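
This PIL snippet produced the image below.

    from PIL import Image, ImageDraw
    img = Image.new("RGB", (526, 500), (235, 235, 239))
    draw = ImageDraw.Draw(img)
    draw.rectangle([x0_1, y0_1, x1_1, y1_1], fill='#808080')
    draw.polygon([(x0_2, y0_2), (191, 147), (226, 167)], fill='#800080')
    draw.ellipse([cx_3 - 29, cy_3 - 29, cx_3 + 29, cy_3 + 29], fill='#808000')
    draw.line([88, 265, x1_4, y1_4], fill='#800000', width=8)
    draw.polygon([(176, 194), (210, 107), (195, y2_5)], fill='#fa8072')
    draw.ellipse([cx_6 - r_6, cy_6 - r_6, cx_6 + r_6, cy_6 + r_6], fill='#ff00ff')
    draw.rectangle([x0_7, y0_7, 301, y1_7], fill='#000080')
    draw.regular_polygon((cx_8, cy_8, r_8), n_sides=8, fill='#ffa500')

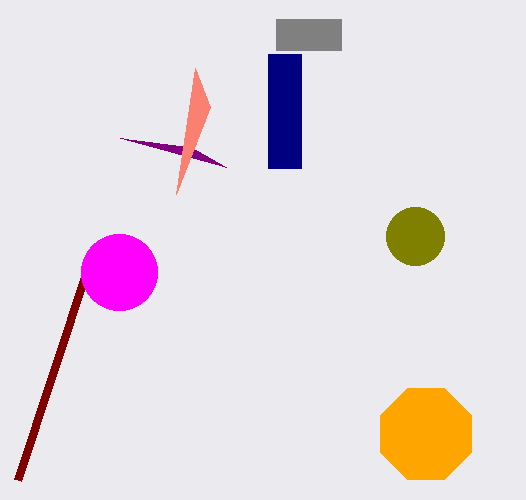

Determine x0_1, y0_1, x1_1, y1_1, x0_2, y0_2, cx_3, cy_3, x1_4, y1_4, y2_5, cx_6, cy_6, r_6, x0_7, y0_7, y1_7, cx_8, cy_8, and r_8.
x0_1 = 276
y0_1 = 19
x1_1 = 341
y1_1 = 50
x0_2 = 120
y0_2 = 138
cx_3 = 415
cy_3 = 236
x1_4 = 17
y1_4 = 480
y2_5 = 68
cx_6 = 119
cy_6 = 272
r_6 = 38
x0_7 = 268
y0_7 = 54
y1_7 = 168
cx_8 = 426
cy_8 = 434
r_8 = 49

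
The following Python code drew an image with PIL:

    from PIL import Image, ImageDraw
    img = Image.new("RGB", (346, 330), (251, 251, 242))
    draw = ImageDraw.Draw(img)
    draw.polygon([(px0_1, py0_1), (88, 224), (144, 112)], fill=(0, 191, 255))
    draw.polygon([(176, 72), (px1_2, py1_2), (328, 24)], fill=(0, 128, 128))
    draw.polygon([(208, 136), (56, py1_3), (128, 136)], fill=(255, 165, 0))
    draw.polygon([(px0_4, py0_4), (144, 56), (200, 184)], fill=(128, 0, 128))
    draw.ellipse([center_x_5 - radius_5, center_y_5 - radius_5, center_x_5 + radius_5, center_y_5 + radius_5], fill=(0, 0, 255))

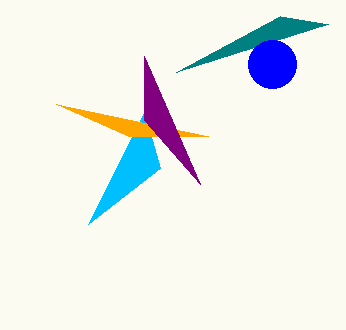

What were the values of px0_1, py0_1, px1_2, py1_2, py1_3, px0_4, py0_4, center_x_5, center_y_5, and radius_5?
px0_1 = 160, py0_1 = 168, px1_2 = 280, py1_2 = 16, py1_3 = 104, px0_4 = 144, py0_4 = 120, center_x_5 = 272, center_y_5 = 64, radius_5 = 24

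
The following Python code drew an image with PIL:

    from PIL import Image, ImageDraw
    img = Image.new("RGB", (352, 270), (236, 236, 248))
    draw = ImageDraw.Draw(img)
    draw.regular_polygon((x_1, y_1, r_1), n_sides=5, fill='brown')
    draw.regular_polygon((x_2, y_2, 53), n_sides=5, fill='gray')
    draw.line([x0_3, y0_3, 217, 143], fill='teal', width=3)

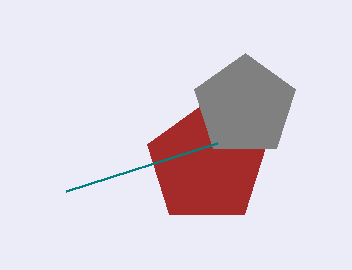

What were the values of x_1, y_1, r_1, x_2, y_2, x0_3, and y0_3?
x_1 = 207; y_1 = 164; r_1 = 63; x_2 = 245; y_2 = 106; x0_3 = 66; y0_3 = 191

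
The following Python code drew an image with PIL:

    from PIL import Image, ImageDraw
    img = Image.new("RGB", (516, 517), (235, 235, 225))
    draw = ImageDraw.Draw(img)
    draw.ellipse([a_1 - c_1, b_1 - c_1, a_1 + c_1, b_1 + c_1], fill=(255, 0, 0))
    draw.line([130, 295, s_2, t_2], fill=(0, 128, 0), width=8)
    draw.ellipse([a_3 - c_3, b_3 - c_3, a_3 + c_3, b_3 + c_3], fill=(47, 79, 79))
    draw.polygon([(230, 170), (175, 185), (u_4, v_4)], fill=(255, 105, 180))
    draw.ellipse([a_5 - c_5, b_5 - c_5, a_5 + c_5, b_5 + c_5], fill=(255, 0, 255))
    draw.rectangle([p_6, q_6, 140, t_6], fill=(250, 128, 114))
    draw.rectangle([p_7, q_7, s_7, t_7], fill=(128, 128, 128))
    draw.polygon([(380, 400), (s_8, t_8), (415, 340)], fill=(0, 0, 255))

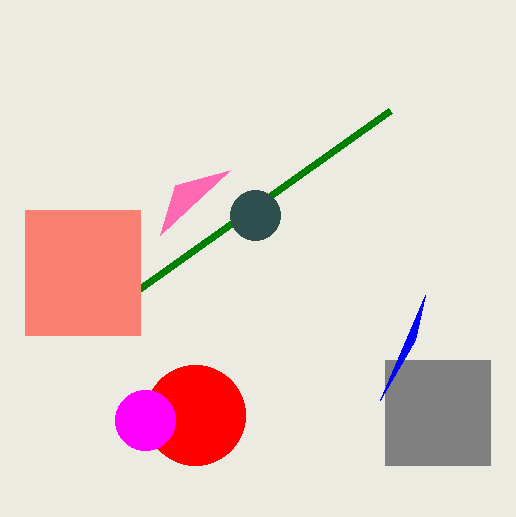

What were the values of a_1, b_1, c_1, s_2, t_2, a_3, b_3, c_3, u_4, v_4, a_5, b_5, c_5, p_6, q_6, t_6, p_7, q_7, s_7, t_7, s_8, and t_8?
a_1 = 195; b_1 = 415; c_1 = 50; s_2 = 390; t_2 = 110; a_3 = 255; b_3 = 215; c_3 = 25; u_4 = 160; v_4 = 235; a_5 = 145; b_5 = 420; c_5 = 30; p_6 = 25; q_6 = 210; t_6 = 335; p_7 = 385; q_7 = 360; s_7 = 490; t_7 = 465; s_8 = 425; t_8 = 295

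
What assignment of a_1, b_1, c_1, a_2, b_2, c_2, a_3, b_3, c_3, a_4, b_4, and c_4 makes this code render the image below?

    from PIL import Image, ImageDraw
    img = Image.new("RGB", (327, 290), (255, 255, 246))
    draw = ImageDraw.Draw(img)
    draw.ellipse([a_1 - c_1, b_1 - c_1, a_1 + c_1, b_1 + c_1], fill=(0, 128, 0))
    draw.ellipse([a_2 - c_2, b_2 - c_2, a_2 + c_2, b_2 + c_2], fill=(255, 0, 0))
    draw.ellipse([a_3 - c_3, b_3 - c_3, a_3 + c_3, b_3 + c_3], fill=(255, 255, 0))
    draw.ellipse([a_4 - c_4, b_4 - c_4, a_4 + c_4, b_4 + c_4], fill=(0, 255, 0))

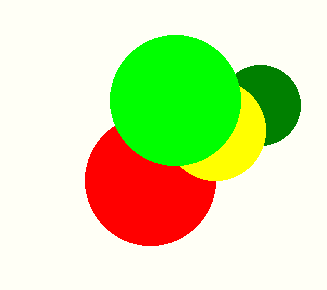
a_1 = 260, b_1 = 105, c_1 = 40, a_2 = 150, b_2 = 180, c_2 = 65, a_3 = 215, b_3 = 130, c_3 = 50, a_4 = 175, b_4 = 100, c_4 = 65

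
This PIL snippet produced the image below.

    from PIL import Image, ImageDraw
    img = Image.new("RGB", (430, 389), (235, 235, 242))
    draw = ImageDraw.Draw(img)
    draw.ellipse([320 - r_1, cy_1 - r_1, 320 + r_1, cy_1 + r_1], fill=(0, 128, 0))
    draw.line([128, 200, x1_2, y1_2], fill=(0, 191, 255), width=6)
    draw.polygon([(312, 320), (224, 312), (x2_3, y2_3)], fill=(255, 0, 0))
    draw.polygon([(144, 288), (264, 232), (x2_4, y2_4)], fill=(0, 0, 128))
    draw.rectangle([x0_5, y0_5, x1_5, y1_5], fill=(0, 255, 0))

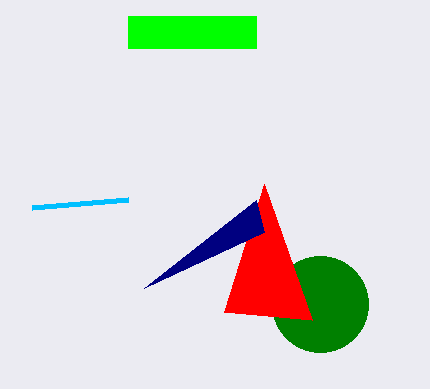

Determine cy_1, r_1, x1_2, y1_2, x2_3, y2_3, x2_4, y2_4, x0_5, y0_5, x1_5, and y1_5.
cy_1 = 304
r_1 = 48
x1_2 = 32
y1_2 = 208
x2_3 = 264
y2_3 = 184
x2_4 = 256
y2_4 = 200
x0_5 = 128
y0_5 = 16
x1_5 = 256
y1_5 = 48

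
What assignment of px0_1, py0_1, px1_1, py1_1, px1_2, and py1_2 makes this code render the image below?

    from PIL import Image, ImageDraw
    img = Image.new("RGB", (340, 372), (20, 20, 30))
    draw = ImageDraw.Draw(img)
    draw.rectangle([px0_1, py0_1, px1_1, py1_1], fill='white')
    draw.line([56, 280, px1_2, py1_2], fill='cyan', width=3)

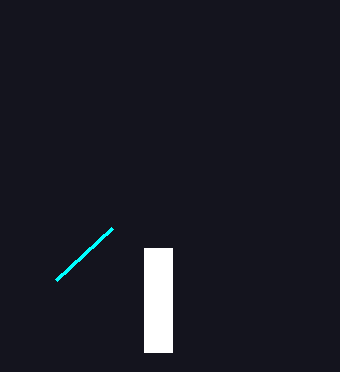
px0_1 = 144
py0_1 = 248
px1_1 = 172
py1_1 = 352
px1_2 = 112
py1_2 = 228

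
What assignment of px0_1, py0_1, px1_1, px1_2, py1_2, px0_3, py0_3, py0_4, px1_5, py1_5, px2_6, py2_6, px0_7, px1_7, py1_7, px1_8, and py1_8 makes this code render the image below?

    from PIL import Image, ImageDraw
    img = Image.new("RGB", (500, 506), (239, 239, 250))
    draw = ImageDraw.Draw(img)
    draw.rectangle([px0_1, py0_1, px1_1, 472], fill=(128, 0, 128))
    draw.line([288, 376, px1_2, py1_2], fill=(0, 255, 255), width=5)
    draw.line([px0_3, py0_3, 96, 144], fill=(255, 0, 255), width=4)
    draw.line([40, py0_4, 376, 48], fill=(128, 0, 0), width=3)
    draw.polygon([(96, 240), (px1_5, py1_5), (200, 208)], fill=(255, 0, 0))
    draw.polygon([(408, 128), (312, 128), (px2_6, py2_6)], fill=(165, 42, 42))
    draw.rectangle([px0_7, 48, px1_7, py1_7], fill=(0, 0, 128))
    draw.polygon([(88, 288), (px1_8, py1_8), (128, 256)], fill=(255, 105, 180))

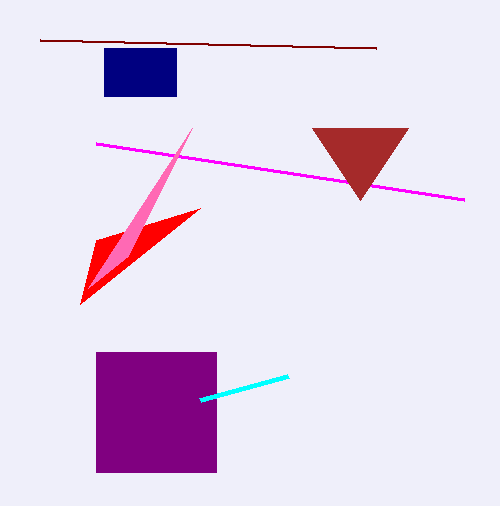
px0_1 = 96; py0_1 = 352; px1_1 = 216; px1_2 = 200; py1_2 = 400; px0_3 = 464; py0_3 = 200; py0_4 = 40; px1_5 = 80; py1_5 = 304; px2_6 = 360; py2_6 = 200; px0_7 = 104; px1_7 = 176; py1_7 = 96; px1_8 = 192; py1_8 = 128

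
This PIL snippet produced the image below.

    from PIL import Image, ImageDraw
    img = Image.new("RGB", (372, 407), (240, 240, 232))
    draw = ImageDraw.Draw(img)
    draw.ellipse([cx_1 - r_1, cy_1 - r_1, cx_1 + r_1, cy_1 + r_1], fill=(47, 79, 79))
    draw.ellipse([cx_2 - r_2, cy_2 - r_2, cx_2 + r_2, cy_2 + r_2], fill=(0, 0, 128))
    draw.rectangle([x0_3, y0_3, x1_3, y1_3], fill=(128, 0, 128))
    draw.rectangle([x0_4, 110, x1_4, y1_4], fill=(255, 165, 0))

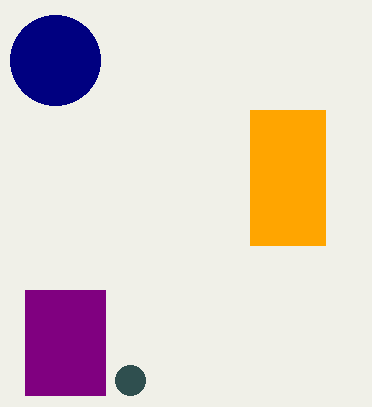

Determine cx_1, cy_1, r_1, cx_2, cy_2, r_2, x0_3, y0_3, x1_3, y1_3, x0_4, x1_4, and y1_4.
cx_1 = 130; cy_1 = 380; r_1 = 15; cx_2 = 55; cy_2 = 60; r_2 = 45; x0_3 = 25; y0_3 = 290; x1_3 = 105; y1_3 = 395; x0_4 = 250; x1_4 = 325; y1_4 = 245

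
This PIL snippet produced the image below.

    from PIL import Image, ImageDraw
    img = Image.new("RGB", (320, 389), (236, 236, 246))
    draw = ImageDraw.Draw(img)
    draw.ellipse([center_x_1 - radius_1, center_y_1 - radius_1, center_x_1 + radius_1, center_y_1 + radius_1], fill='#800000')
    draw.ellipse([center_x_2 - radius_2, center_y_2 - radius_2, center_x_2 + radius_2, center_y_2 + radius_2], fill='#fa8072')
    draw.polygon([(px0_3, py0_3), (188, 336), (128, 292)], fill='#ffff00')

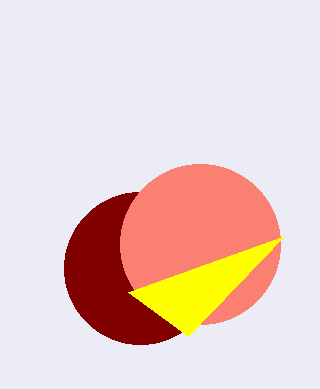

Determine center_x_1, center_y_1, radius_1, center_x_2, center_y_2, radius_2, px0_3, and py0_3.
center_x_1 = 140, center_y_1 = 268, radius_1 = 76, center_x_2 = 200, center_y_2 = 244, radius_2 = 80, px0_3 = 284, py0_3 = 236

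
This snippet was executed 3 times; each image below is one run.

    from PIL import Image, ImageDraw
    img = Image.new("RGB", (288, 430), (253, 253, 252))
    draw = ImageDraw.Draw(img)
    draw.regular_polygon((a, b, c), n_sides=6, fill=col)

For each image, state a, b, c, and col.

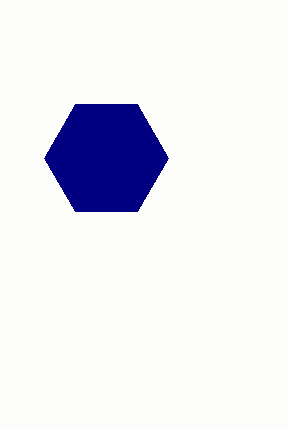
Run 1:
a = 106
b = 158
c = 62
col = 'navy'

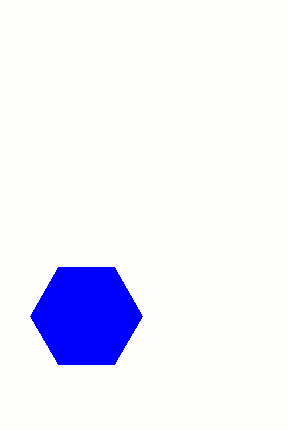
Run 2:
a = 86
b = 316
c = 56
col = 'blue'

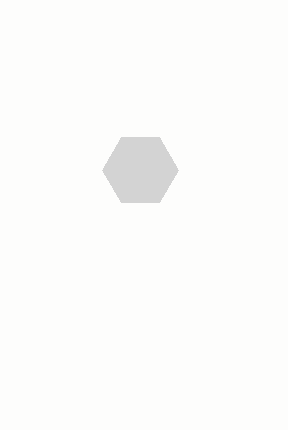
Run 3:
a = 140; b = 170; c = 38; col = 'lightgray'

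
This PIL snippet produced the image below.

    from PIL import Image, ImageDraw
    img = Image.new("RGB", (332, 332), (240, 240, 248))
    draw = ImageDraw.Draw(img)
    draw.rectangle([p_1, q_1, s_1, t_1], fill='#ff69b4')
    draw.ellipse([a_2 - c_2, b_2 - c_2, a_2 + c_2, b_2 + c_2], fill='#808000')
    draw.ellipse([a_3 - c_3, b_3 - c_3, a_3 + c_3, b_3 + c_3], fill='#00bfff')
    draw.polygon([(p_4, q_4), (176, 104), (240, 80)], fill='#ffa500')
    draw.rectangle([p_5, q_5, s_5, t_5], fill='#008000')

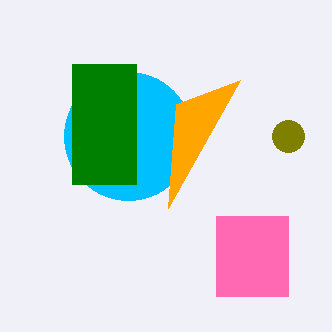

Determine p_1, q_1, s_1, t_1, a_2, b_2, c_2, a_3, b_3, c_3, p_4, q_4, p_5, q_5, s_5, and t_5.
p_1 = 216, q_1 = 216, s_1 = 288, t_1 = 296, a_2 = 288, b_2 = 136, c_2 = 16, a_3 = 128, b_3 = 136, c_3 = 64, p_4 = 168, q_4 = 208, p_5 = 72, q_5 = 64, s_5 = 136, t_5 = 184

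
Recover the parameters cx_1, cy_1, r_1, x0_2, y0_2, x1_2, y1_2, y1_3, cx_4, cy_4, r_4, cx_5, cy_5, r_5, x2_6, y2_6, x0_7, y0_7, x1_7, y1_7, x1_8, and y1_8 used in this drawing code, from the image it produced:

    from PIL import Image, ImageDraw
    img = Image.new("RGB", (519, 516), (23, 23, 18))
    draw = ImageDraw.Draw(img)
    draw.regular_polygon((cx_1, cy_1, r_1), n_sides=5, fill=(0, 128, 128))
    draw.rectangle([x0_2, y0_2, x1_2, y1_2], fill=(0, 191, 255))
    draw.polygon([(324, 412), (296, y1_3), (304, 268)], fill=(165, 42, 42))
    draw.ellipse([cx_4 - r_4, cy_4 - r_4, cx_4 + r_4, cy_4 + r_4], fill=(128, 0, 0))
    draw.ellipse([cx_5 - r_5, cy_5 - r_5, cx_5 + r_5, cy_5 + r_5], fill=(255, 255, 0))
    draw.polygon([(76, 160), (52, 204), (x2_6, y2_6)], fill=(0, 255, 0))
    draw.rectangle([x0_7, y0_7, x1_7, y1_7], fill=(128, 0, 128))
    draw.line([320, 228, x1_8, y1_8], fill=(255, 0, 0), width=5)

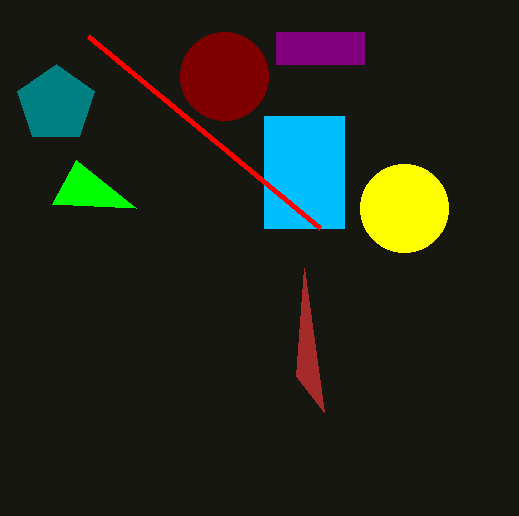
cx_1 = 56; cy_1 = 104; r_1 = 40; x0_2 = 264; y0_2 = 116; x1_2 = 344; y1_2 = 228; y1_3 = 376; cx_4 = 224; cy_4 = 76; r_4 = 44; cx_5 = 404; cy_5 = 208; r_5 = 44; x2_6 = 136; y2_6 = 208; x0_7 = 276; y0_7 = 32; x1_7 = 364; y1_7 = 64; x1_8 = 88; y1_8 = 36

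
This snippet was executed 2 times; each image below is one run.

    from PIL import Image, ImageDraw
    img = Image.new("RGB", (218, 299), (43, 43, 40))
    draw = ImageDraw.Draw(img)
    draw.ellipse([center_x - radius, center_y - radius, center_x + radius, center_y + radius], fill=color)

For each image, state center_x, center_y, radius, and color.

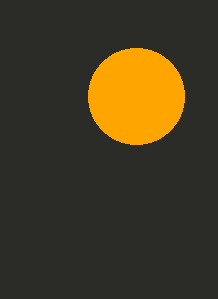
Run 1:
center_x = 136, center_y = 96, radius = 48, color = 'orange'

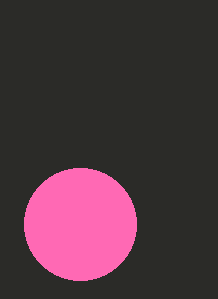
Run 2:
center_x = 80; center_y = 224; radius = 56; color = 'hotpink'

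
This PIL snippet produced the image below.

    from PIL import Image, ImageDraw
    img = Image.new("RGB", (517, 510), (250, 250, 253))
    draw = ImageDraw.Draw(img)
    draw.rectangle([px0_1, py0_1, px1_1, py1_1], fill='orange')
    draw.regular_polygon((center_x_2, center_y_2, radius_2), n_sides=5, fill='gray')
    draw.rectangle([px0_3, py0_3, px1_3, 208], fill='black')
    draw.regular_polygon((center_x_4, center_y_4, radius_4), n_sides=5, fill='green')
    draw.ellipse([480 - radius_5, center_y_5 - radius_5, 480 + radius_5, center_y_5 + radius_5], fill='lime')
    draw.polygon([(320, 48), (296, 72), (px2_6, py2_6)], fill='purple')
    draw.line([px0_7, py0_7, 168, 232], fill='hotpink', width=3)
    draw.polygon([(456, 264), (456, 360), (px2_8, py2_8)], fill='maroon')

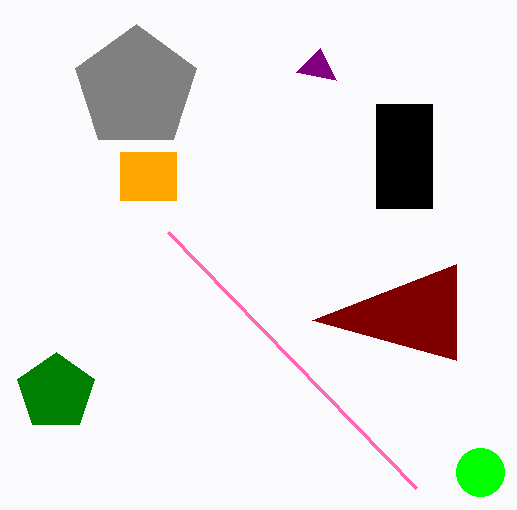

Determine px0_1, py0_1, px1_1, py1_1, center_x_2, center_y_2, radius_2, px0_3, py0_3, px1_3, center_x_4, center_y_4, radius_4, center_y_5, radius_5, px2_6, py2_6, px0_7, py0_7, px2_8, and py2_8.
px0_1 = 120
py0_1 = 152
px1_1 = 176
py1_1 = 200
center_x_2 = 136
center_y_2 = 88
radius_2 = 64
px0_3 = 376
py0_3 = 104
px1_3 = 432
center_x_4 = 56
center_y_4 = 392
radius_4 = 40
center_y_5 = 472
radius_5 = 24
px2_6 = 336
py2_6 = 80
px0_7 = 416
py0_7 = 488
px2_8 = 312
py2_8 = 320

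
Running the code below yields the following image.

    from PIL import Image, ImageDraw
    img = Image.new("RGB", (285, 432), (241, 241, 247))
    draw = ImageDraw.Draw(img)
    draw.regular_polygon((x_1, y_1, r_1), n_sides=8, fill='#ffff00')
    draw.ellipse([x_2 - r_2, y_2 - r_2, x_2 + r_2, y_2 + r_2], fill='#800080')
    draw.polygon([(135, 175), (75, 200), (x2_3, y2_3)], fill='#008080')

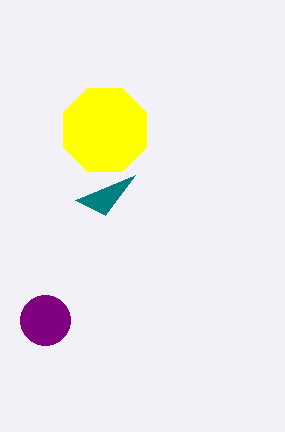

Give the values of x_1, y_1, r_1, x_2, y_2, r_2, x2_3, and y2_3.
x_1 = 105; y_1 = 130; r_1 = 45; x_2 = 45; y_2 = 320; r_2 = 25; x2_3 = 105; y2_3 = 215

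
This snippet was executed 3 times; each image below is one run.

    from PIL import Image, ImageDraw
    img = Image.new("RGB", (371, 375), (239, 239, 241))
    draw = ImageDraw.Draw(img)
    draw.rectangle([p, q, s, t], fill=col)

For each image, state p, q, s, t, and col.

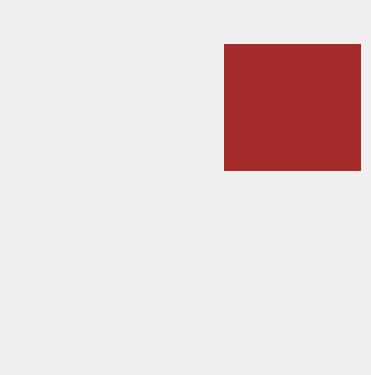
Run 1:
p = 224
q = 44
s = 360
t = 170
col = 'brown'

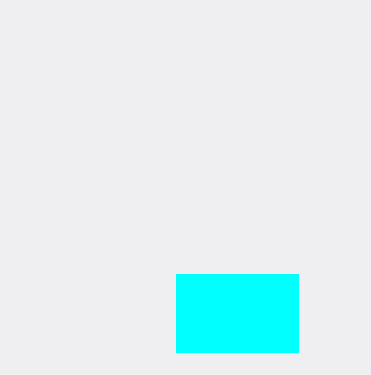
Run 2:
p = 176
q = 274
s = 298
t = 352
col = 'cyan'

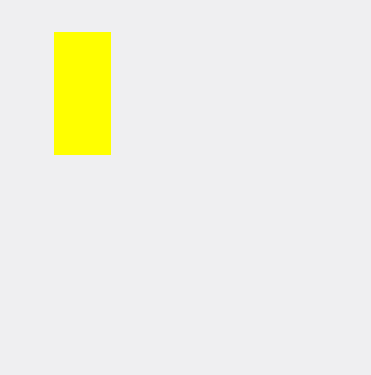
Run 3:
p = 54, q = 32, s = 110, t = 154, col = 'yellow'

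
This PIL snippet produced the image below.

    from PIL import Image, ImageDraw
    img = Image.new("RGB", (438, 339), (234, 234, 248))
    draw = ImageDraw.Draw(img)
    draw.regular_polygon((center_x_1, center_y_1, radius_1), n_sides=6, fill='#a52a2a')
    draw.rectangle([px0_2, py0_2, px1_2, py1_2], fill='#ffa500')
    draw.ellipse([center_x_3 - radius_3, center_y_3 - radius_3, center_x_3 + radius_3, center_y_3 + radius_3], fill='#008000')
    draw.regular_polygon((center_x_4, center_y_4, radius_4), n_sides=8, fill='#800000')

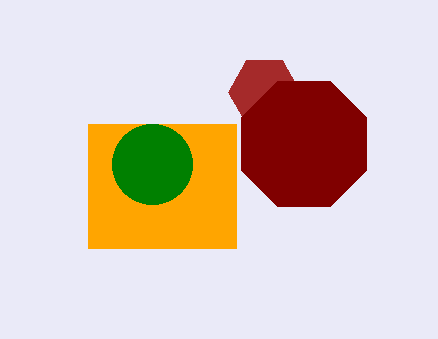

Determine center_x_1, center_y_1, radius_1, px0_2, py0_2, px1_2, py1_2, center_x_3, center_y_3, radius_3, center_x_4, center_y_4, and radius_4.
center_x_1 = 264; center_y_1 = 92; radius_1 = 36; px0_2 = 88; py0_2 = 124; px1_2 = 236; py1_2 = 248; center_x_3 = 152; center_y_3 = 164; radius_3 = 40; center_x_4 = 304; center_y_4 = 144; radius_4 = 68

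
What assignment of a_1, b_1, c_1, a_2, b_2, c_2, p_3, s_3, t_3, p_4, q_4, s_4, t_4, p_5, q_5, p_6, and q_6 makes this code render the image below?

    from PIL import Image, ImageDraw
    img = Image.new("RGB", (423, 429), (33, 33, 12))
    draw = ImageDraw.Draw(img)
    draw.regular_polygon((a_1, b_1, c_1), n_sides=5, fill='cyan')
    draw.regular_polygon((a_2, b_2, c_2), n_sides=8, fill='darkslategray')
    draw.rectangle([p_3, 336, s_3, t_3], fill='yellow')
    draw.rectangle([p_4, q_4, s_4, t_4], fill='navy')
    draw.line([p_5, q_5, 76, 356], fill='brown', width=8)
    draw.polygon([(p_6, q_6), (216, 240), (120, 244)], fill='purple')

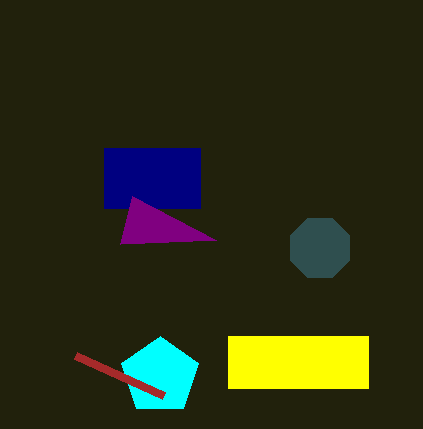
a_1 = 160; b_1 = 376; c_1 = 40; a_2 = 320; b_2 = 248; c_2 = 32; p_3 = 228; s_3 = 368; t_3 = 388; p_4 = 104; q_4 = 148; s_4 = 200; t_4 = 208; p_5 = 164; q_5 = 396; p_6 = 132; q_6 = 196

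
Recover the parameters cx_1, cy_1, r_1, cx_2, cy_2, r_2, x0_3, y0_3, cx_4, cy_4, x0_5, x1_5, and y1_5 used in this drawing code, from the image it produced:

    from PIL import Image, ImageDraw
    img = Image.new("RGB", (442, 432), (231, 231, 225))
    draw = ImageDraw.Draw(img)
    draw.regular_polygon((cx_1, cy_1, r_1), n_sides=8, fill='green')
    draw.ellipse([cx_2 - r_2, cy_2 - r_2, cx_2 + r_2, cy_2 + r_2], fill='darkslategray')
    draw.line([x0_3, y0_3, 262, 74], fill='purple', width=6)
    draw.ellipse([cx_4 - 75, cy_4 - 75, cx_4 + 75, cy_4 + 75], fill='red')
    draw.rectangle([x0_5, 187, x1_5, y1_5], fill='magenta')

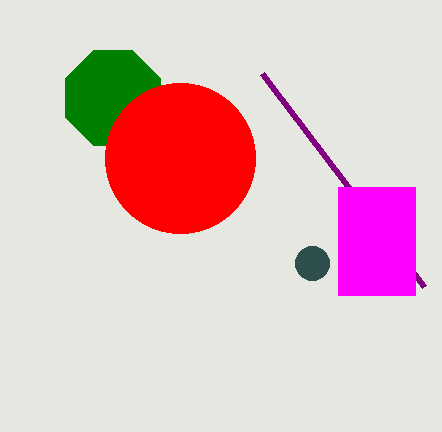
cx_1 = 113
cy_1 = 98
r_1 = 51
cx_2 = 312
cy_2 = 263
r_2 = 17
x0_3 = 424
y0_3 = 287
cx_4 = 180
cy_4 = 158
x0_5 = 338
x1_5 = 415
y1_5 = 295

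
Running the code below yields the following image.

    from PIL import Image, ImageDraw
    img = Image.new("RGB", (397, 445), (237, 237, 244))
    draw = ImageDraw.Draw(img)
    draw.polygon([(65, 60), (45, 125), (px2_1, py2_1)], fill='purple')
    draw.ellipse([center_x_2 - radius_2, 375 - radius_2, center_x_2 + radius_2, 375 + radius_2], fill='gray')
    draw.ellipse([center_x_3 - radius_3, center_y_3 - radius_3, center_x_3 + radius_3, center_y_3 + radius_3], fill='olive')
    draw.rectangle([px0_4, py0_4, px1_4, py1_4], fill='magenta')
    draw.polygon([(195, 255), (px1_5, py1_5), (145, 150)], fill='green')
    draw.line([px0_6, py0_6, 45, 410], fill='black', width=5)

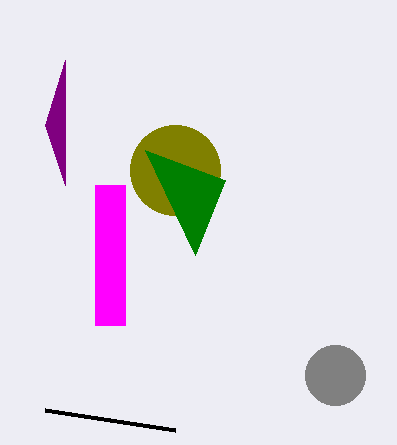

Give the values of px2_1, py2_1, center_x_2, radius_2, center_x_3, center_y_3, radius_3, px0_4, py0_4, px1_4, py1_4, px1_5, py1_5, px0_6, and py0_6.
px2_1 = 65
py2_1 = 185
center_x_2 = 335
radius_2 = 30
center_x_3 = 175
center_y_3 = 170
radius_3 = 45
px0_4 = 95
py0_4 = 185
px1_4 = 125
py1_4 = 325
px1_5 = 225
py1_5 = 180
px0_6 = 175
py0_6 = 430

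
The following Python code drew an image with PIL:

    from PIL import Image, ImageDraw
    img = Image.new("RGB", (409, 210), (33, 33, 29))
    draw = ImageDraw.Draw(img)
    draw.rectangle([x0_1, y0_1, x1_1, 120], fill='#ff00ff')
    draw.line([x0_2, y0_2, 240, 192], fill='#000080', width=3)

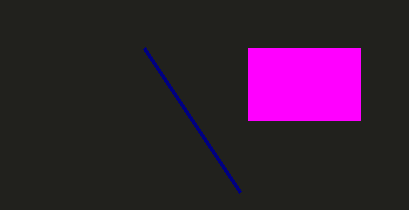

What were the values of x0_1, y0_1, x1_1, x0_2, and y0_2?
x0_1 = 248, y0_1 = 48, x1_1 = 360, x0_2 = 144, y0_2 = 48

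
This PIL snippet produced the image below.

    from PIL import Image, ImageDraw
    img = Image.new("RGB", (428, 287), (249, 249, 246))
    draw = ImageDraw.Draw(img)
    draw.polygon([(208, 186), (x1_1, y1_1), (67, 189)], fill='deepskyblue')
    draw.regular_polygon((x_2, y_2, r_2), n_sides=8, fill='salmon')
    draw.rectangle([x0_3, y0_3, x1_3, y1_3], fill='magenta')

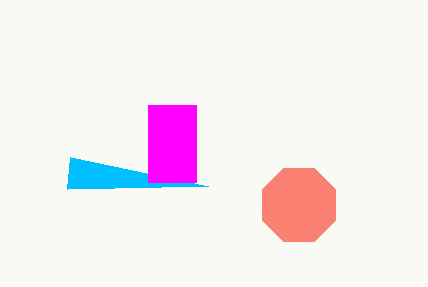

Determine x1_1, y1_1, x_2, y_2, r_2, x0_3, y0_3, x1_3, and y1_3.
x1_1 = 70; y1_1 = 157; x_2 = 299; y_2 = 205; r_2 = 40; x0_3 = 148; y0_3 = 105; x1_3 = 196; y1_3 = 182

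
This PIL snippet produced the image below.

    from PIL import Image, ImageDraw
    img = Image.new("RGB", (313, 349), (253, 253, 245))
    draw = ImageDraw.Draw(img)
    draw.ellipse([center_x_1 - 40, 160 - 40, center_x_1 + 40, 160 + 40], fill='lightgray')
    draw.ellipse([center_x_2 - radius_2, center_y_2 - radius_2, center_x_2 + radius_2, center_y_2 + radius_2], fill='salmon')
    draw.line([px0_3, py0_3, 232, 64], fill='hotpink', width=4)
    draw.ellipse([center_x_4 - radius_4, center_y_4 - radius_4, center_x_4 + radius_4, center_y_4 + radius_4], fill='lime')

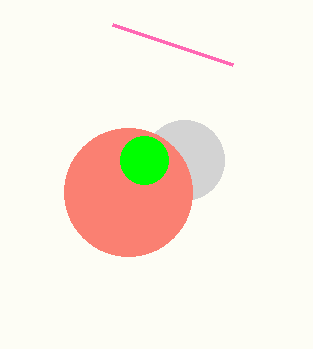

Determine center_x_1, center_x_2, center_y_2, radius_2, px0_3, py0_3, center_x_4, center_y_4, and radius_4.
center_x_1 = 184; center_x_2 = 128; center_y_2 = 192; radius_2 = 64; px0_3 = 112; py0_3 = 24; center_x_4 = 144; center_y_4 = 160; radius_4 = 24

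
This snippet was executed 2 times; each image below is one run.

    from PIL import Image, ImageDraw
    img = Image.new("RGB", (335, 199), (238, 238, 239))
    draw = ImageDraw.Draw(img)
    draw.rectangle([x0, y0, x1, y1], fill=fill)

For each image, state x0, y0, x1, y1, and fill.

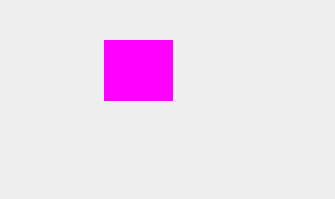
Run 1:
x0 = 104, y0 = 40, x1 = 172, y1 = 100, fill = 'magenta'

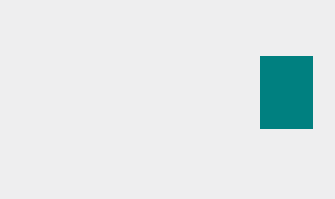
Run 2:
x0 = 260, y0 = 56, x1 = 312, y1 = 128, fill = 'teal'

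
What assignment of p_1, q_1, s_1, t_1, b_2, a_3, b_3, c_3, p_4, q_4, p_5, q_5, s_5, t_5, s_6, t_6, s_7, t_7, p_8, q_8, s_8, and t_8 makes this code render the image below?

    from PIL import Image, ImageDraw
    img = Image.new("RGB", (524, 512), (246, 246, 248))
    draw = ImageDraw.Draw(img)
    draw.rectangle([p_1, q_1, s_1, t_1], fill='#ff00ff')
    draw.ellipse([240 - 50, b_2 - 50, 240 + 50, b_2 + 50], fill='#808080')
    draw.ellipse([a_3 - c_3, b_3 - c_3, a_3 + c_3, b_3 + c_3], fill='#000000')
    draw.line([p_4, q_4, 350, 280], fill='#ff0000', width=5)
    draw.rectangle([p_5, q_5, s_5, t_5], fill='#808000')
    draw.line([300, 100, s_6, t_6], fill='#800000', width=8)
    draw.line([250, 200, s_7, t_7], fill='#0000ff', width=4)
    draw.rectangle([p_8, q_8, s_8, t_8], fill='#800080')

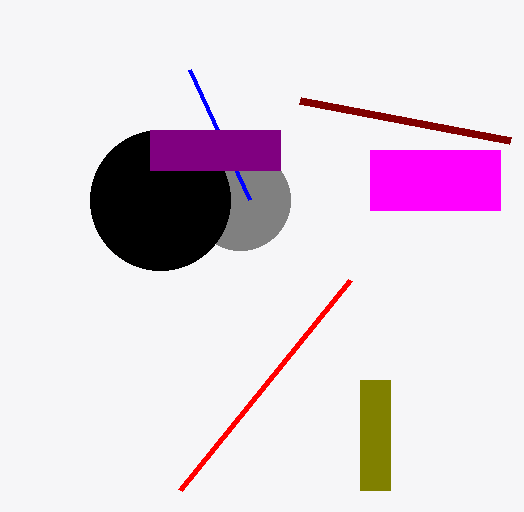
p_1 = 370; q_1 = 150; s_1 = 500; t_1 = 210; b_2 = 200; a_3 = 160; b_3 = 200; c_3 = 70; p_4 = 180; q_4 = 490; p_5 = 360; q_5 = 380; s_5 = 390; t_5 = 490; s_6 = 510; t_6 = 140; s_7 = 190; t_7 = 70; p_8 = 150; q_8 = 130; s_8 = 280; t_8 = 170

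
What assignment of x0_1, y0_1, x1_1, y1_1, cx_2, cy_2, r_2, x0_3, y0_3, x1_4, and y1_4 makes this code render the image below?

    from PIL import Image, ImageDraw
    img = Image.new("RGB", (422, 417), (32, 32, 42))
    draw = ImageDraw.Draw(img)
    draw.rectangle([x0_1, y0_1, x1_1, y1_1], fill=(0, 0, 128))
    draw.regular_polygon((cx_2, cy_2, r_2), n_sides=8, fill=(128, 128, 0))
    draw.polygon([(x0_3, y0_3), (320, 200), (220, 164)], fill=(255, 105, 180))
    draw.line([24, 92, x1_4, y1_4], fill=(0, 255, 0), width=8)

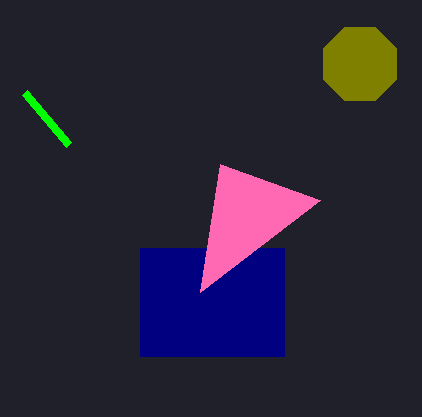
x0_1 = 140
y0_1 = 248
x1_1 = 284
y1_1 = 356
cx_2 = 360
cy_2 = 64
r_2 = 40
x0_3 = 200
y0_3 = 292
x1_4 = 68
y1_4 = 144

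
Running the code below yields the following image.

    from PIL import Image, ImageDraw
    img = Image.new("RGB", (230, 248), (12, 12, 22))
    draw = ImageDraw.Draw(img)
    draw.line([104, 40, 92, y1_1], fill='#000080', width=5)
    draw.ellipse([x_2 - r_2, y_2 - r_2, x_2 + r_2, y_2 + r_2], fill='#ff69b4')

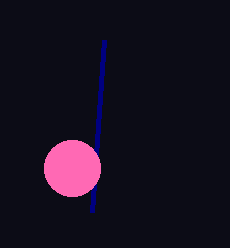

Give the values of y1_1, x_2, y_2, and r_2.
y1_1 = 212, x_2 = 72, y_2 = 168, r_2 = 28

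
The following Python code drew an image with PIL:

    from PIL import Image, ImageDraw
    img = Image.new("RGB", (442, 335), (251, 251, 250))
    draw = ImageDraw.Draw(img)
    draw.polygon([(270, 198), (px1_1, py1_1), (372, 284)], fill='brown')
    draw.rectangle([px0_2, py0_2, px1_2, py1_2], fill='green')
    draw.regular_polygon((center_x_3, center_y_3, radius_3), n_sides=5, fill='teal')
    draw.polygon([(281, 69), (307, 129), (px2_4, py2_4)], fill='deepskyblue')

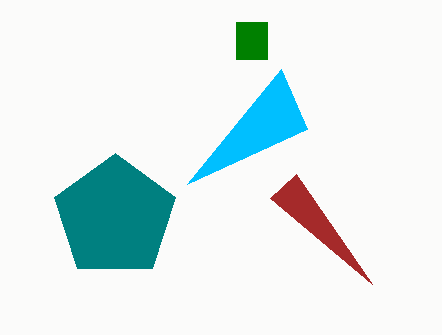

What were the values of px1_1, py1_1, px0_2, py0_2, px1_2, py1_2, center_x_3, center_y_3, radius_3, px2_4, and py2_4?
px1_1 = 296
py1_1 = 174
px0_2 = 236
py0_2 = 22
px1_2 = 267
py1_2 = 59
center_x_3 = 115
center_y_3 = 217
radius_3 = 64
px2_4 = 187
py2_4 = 184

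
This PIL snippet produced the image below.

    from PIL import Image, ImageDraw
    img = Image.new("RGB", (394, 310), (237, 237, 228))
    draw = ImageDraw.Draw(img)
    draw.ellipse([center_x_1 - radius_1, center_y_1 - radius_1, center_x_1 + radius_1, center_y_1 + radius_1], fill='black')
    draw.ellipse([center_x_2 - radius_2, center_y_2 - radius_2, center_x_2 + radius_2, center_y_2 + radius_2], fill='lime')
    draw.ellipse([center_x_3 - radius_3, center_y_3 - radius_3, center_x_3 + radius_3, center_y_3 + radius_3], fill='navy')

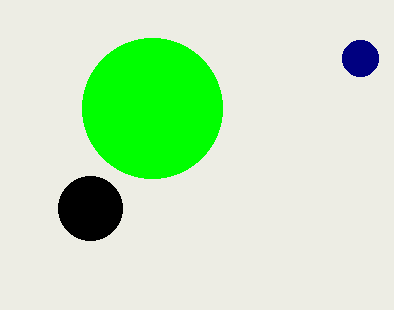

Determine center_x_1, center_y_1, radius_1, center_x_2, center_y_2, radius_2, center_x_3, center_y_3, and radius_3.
center_x_1 = 90
center_y_1 = 208
radius_1 = 32
center_x_2 = 152
center_y_2 = 108
radius_2 = 70
center_x_3 = 360
center_y_3 = 58
radius_3 = 18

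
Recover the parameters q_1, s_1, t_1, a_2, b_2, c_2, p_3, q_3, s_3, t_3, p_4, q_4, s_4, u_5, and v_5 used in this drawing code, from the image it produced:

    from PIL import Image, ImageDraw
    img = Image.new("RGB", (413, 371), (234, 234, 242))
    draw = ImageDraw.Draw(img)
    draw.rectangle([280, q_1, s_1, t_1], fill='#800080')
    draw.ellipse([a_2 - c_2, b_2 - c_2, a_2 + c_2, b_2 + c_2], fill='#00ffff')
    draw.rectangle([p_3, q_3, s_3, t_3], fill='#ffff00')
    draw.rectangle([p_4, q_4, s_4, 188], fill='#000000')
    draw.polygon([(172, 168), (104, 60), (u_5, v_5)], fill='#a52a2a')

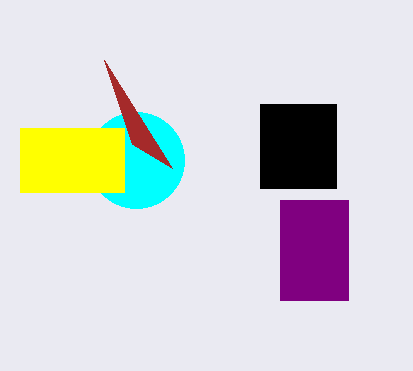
q_1 = 200, s_1 = 348, t_1 = 300, a_2 = 136, b_2 = 160, c_2 = 48, p_3 = 20, q_3 = 128, s_3 = 124, t_3 = 192, p_4 = 260, q_4 = 104, s_4 = 336, u_5 = 132, v_5 = 144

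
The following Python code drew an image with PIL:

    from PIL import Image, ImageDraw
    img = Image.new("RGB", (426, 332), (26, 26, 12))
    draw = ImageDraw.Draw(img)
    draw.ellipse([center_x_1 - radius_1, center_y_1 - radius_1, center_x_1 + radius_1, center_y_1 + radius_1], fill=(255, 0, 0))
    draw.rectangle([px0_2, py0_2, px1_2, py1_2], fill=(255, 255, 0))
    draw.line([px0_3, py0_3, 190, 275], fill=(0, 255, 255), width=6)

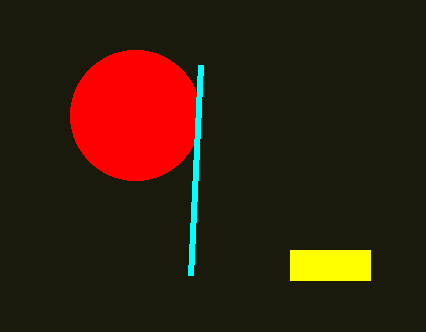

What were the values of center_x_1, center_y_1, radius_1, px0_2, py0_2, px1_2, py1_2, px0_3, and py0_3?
center_x_1 = 135, center_y_1 = 115, radius_1 = 65, px0_2 = 290, py0_2 = 250, px1_2 = 370, py1_2 = 280, px0_3 = 200, py0_3 = 65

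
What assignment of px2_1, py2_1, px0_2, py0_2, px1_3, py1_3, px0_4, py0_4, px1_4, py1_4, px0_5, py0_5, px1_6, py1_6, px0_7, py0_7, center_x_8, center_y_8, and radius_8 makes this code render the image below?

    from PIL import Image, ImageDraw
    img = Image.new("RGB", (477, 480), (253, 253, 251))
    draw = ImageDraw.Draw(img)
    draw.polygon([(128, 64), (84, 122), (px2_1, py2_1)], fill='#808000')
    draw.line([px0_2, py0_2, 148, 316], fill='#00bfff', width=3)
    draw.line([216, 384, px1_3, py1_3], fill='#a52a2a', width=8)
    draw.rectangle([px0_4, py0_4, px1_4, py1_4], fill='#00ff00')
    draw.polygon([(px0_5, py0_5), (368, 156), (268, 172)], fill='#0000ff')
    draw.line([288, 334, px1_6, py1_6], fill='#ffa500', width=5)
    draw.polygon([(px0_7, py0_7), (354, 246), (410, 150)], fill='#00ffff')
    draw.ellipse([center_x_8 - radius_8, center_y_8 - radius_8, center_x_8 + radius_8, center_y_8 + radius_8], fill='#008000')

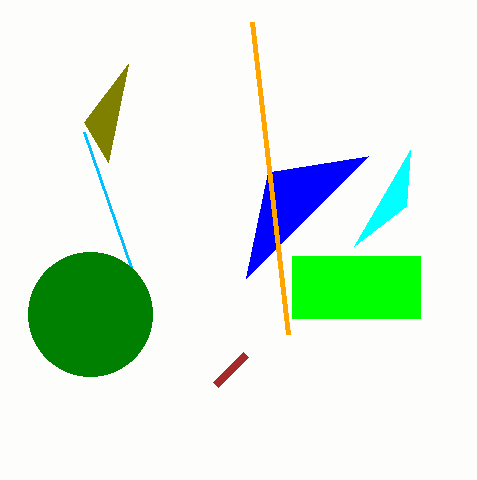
px2_1 = 108
py2_1 = 162
px0_2 = 84
py0_2 = 132
px1_3 = 246
py1_3 = 354
px0_4 = 292
py0_4 = 256
px1_4 = 420
py1_4 = 318
px0_5 = 246
py0_5 = 278
px1_6 = 252
py1_6 = 22
px0_7 = 406
py0_7 = 206
center_x_8 = 90
center_y_8 = 314
radius_8 = 62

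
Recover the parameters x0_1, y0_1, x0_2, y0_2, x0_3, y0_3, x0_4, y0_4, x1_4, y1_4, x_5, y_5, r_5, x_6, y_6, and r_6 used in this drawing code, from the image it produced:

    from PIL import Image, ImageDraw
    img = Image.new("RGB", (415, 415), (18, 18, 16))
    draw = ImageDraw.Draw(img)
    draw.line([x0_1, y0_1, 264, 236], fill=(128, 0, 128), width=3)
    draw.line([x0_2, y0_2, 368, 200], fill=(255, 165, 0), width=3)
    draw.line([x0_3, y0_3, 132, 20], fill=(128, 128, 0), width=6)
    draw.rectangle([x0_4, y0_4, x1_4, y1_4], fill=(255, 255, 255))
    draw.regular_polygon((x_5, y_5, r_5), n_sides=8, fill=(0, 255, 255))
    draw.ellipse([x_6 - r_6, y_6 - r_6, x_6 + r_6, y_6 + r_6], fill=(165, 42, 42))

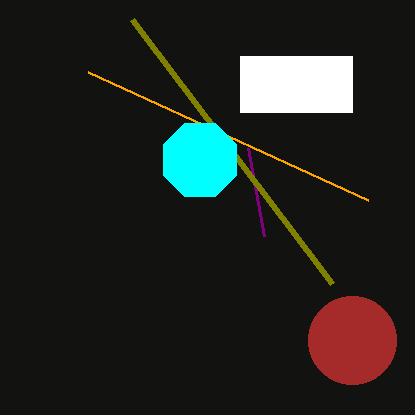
x0_1 = 248; y0_1 = 148; x0_2 = 88; y0_2 = 72; x0_3 = 332; y0_3 = 284; x0_4 = 240; y0_4 = 56; x1_4 = 352; y1_4 = 112; x_5 = 200; y_5 = 160; r_5 = 40; x_6 = 352; y_6 = 340; r_6 = 44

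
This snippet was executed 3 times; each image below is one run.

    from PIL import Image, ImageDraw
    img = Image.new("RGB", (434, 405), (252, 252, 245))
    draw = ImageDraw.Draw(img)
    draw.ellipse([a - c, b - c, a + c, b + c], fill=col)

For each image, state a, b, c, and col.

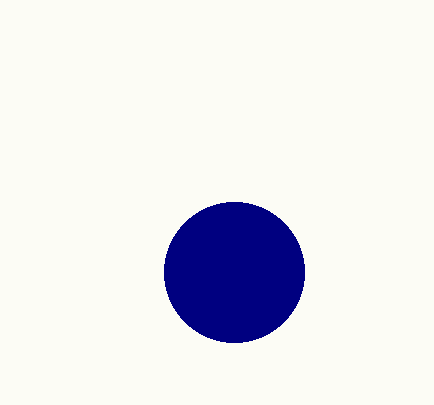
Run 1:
a = 234, b = 272, c = 70, col = 'navy'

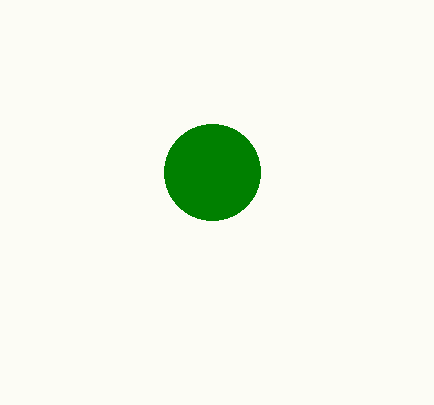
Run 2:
a = 212
b = 172
c = 48
col = 'green'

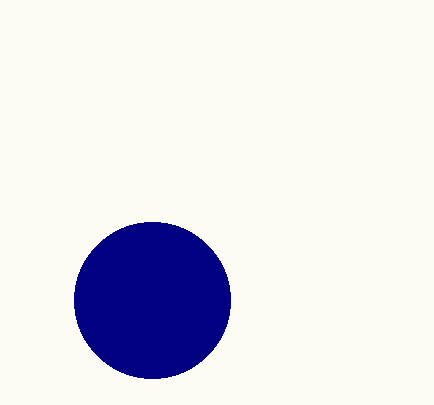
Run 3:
a = 152, b = 300, c = 78, col = 'navy'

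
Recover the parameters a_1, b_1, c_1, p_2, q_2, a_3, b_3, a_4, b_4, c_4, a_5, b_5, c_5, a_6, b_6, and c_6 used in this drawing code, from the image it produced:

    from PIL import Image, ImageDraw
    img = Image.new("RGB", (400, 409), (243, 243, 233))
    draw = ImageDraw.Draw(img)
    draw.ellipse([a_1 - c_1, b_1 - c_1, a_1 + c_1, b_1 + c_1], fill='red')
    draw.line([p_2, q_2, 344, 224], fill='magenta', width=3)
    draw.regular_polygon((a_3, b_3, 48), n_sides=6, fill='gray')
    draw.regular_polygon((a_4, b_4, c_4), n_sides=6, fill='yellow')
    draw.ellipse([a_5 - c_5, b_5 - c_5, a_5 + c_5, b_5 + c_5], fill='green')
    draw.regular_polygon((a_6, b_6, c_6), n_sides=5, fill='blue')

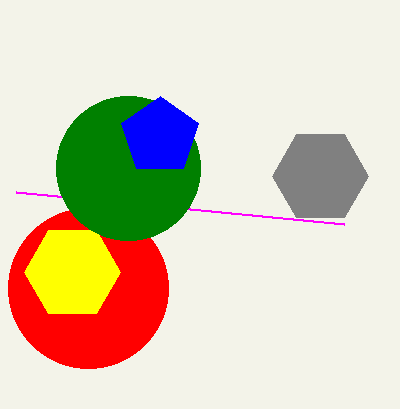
a_1 = 88
b_1 = 288
c_1 = 80
p_2 = 16
q_2 = 192
a_3 = 320
b_3 = 176
a_4 = 72
b_4 = 272
c_4 = 48
a_5 = 128
b_5 = 168
c_5 = 72
a_6 = 160
b_6 = 136
c_6 = 40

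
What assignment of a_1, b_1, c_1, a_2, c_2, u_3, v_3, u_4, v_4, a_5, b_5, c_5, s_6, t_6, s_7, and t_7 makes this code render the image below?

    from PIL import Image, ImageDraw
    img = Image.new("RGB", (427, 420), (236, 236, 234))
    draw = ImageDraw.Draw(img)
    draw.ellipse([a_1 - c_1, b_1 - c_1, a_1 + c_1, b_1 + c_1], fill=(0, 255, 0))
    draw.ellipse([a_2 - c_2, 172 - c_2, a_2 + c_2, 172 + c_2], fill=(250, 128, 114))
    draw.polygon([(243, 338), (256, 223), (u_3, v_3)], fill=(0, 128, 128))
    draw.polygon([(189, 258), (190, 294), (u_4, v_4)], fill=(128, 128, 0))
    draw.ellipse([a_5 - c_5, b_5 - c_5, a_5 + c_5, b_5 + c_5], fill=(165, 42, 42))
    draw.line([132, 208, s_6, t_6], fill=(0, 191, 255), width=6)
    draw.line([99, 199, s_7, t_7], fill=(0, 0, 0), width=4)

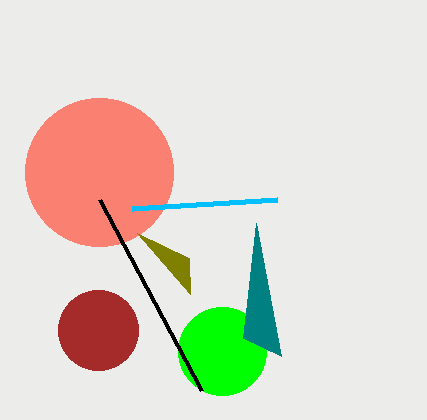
a_1 = 222
b_1 = 351
c_1 = 44
a_2 = 99
c_2 = 74
u_3 = 281
v_3 = 356
u_4 = 137
v_4 = 233
a_5 = 98
b_5 = 330
c_5 = 40
s_6 = 277
t_6 = 199
s_7 = 201
t_7 = 390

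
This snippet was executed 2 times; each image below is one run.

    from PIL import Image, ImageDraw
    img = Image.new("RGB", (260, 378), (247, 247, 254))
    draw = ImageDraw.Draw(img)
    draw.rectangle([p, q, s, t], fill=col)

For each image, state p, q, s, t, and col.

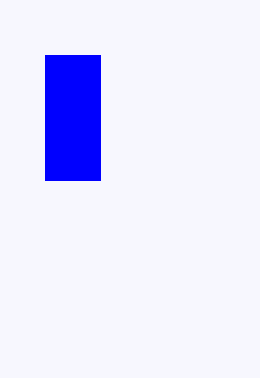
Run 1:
p = 45, q = 55, s = 100, t = 180, col = 'blue'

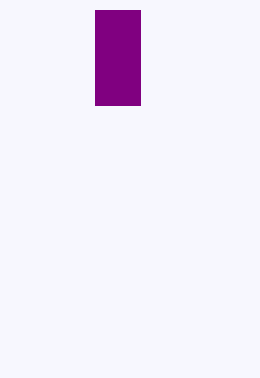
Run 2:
p = 95, q = 10, s = 140, t = 105, col = 'purple'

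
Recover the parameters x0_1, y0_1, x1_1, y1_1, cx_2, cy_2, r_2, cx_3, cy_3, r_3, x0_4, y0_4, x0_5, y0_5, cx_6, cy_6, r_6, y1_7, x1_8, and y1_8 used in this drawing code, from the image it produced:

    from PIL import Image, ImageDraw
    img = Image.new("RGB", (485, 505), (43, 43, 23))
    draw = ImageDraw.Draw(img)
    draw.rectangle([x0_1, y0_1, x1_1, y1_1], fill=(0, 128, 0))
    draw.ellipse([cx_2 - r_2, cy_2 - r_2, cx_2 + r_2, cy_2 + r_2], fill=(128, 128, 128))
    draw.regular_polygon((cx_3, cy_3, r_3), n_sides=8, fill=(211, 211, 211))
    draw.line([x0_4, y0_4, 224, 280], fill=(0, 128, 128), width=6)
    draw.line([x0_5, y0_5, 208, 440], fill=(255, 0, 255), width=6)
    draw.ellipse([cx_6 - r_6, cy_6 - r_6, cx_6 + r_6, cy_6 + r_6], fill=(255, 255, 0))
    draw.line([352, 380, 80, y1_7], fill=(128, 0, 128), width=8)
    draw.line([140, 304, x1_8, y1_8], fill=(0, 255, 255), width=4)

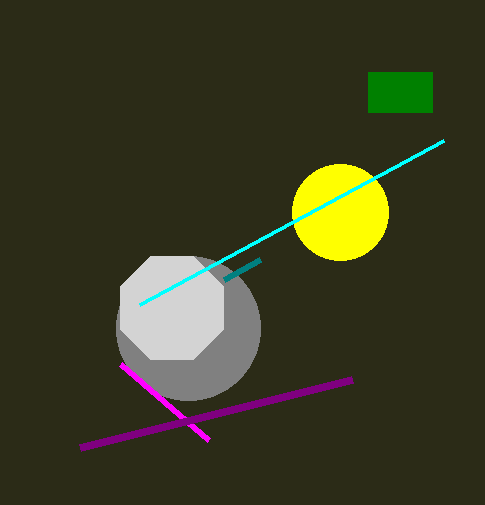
x0_1 = 368; y0_1 = 72; x1_1 = 432; y1_1 = 112; cx_2 = 188; cy_2 = 328; r_2 = 72; cx_3 = 172; cy_3 = 308; r_3 = 56; x0_4 = 260; y0_4 = 260; x0_5 = 120; y0_5 = 364; cx_6 = 340; cy_6 = 212; r_6 = 48; y1_7 = 448; x1_8 = 444; y1_8 = 140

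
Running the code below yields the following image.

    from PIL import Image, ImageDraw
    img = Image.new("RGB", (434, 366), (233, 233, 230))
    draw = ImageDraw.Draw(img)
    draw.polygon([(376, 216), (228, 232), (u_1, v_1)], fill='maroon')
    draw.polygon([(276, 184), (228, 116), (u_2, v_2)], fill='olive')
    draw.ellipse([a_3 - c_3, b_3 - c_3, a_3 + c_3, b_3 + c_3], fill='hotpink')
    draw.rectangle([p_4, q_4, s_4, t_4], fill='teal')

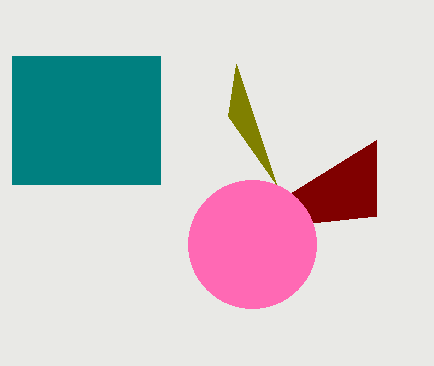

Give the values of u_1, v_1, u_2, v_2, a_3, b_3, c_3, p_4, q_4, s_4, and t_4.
u_1 = 376, v_1 = 140, u_2 = 236, v_2 = 64, a_3 = 252, b_3 = 244, c_3 = 64, p_4 = 12, q_4 = 56, s_4 = 160, t_4 = 184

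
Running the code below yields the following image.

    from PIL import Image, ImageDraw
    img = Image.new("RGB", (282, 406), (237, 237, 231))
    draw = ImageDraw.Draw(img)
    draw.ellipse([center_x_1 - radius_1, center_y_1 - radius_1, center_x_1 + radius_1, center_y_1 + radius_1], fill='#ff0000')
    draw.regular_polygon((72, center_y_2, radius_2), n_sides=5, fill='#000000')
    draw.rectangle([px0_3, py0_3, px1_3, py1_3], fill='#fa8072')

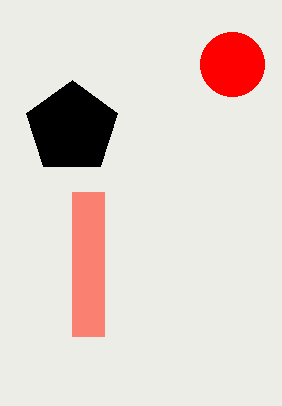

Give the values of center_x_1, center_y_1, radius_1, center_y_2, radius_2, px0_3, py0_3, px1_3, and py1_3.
center_x_1 = 232, center_y_1 = 64, radius_1 = 32, center_y_2 = 128, radius_2 = 48, px0_3 = 72, py0_3 = 192, px1_3 = 104, py1_3 = 336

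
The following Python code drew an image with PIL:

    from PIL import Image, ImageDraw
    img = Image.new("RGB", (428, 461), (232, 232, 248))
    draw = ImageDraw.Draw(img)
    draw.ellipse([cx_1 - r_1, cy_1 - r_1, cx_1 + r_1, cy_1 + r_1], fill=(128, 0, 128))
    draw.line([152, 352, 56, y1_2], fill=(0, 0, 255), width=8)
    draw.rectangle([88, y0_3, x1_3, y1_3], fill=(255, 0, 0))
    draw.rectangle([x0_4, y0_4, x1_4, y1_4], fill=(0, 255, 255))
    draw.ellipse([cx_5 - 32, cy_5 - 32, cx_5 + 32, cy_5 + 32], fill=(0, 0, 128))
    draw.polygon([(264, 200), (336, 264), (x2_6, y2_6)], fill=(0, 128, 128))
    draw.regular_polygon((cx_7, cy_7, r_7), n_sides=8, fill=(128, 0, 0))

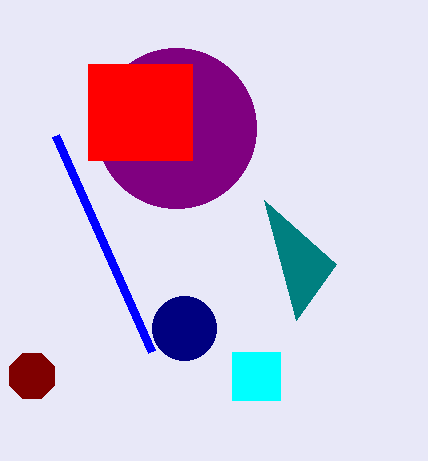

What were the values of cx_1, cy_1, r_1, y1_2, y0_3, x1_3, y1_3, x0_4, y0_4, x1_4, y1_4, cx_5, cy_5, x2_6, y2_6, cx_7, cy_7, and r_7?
cx_1 = 176, cy_1 = 128, r_1 = 80, y1_2 = 136, y0_3 = 64, x1_3 = 192, y1_3 = 160, x0_4 = 232, y0_4 = 352, x1_4 = 280, y1_4 = 400, cx_5 = 184, cy_5 = 328, x2_6 = 296, y2_6 = 320, cx_7 = 32, cy_7 = 376, r_7 = 24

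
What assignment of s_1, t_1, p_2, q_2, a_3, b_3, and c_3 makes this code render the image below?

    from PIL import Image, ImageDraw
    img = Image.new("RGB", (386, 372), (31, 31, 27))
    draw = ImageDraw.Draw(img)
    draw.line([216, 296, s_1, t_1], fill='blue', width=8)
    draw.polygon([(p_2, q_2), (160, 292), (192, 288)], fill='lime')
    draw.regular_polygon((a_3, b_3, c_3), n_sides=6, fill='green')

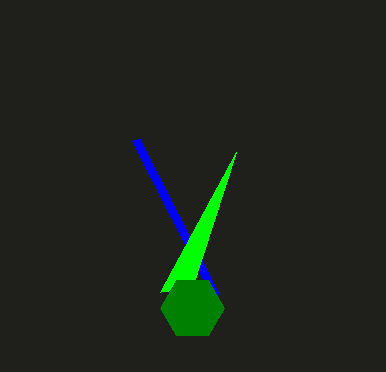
s_1 = 136; t_1 = 140; p_2 = 236; q_2 = 152; a_3 = 192; b_3 = 308; c_3 = 32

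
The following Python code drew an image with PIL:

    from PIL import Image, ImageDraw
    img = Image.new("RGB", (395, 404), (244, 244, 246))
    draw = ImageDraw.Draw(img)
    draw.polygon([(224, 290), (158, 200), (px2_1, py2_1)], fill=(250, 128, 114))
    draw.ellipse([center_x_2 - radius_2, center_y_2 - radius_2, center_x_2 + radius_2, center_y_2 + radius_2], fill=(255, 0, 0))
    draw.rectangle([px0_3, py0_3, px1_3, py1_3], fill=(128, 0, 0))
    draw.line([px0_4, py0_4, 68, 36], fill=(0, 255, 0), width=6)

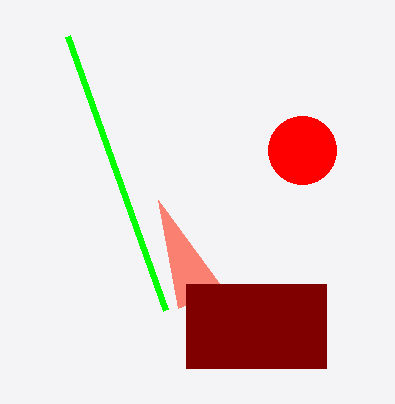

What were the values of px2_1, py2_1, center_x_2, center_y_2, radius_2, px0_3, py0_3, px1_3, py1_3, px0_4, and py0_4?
px2_1 = 178; py2_1 = 308; center_x_2 = 302; center_y_2 = 150; radius_2 = 34; px0_3 = 186; py0_3 = 284; px1_3 = 326; py1_3 = 368; px0_4 = 166; py0_4 = 310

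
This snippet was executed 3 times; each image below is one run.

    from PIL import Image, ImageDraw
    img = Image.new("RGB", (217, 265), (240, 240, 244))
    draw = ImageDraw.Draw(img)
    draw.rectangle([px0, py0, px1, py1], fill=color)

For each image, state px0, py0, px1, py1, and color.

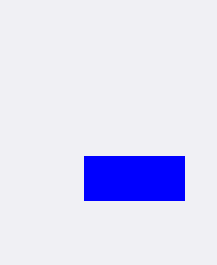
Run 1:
px0 = 84
py0 = 156
px1 = 184
py1 = 200
color = 'blue'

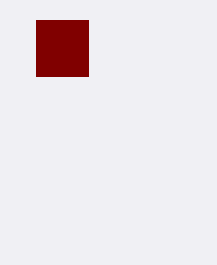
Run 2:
px0 = 36; py0 = 20; px1 = 88; py1 = 76; color = 'maroon'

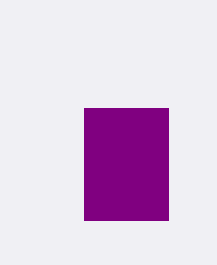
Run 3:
px0 = 84, py0 = 108, px1 = 168, py1 = 220, color = 'purple'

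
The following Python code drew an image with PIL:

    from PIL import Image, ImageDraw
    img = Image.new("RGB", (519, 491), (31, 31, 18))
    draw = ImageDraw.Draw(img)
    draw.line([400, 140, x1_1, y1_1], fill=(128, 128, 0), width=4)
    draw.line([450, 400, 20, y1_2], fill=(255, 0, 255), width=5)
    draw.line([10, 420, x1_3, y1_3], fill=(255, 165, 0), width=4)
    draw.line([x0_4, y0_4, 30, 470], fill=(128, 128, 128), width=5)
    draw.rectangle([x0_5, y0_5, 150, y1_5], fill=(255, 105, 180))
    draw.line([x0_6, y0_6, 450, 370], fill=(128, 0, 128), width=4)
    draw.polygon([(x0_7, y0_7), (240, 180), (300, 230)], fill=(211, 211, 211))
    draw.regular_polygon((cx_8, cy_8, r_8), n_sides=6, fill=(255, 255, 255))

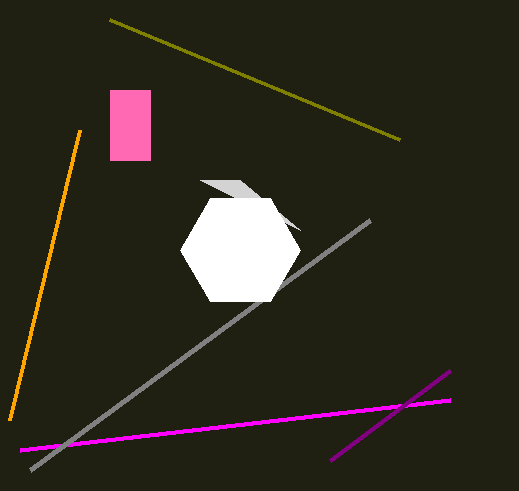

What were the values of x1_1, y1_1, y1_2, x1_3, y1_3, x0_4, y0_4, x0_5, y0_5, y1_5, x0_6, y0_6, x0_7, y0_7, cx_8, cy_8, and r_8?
x1_1 = 110
y1_1 = 20
y1_2 = 450
x1_3 = 80
y1_3 = 130
x0_4 = 370
y0_4 = 220
x0_5 = 110
y0_5 = 90
y1_5 = 160
x0_6 = 330
y0_6 = 460
x0_7 = 200
y0_7 = 180
cx_8 = 240
cy_8 = 250
r_8 = 60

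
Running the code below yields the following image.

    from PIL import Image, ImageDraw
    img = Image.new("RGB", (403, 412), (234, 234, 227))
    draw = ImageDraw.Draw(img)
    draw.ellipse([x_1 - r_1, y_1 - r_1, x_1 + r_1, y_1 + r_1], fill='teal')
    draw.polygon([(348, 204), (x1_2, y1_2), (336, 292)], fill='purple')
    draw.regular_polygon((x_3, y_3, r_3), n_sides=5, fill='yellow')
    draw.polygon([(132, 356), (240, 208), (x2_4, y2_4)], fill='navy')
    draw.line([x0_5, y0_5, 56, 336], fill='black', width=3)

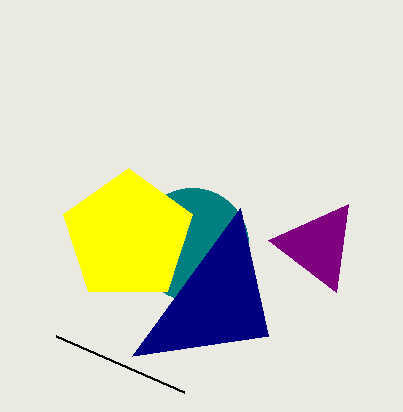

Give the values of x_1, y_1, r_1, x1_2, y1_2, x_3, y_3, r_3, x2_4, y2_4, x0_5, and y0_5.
x_1 = 192; y_1 = 244; r_1 = 56; x1_2 = 268; y1_2 = 240; x_3 = 128; y_3 = 236; r_3 = 68; x2_4 = 268; y2_4 = 336; x0_5 = 184; y0_5 = 392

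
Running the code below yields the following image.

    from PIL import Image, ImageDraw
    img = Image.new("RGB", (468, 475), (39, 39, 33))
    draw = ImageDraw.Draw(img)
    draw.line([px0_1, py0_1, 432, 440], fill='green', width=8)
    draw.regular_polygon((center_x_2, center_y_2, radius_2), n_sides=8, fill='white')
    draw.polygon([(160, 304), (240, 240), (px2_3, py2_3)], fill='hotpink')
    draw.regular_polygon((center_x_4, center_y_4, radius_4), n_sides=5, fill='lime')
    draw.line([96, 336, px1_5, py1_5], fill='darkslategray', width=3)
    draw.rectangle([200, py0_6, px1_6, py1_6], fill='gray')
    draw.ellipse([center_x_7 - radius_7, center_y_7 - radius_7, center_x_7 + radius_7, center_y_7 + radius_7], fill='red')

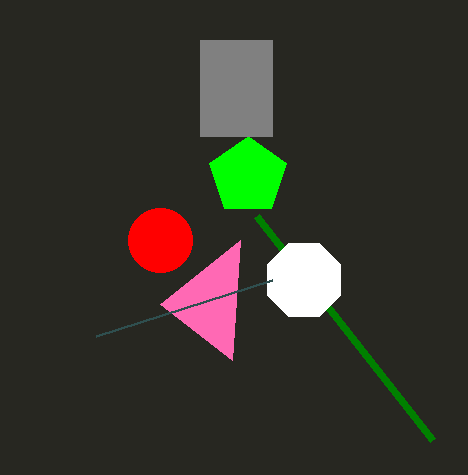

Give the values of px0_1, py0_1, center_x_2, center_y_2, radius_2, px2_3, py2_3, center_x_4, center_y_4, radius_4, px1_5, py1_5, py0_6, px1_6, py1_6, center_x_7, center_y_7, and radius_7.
px0_1 = 256; py0_1 = 216; center_x_2 = 304; center_y_2 = 280; radius_2 = 40; px2_3 = 232; py2_3 = 360; center_x_4 = 248; center_y_4 = 176; radius_4 = 40; px1_5 = 272; py1_5 = 280; py0_6 = 40; px1_6 = 272; py1_6 = 136; center_x_7 = 160; center_y_7 = 240; radius_7 = 32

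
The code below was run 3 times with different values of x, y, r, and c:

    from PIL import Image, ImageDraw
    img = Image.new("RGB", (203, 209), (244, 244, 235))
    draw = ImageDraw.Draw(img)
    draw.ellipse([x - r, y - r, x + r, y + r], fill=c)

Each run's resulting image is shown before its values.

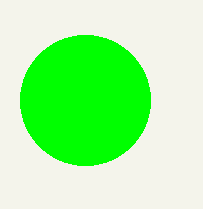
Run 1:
x = 85
y = 100
r = 65
c = 'lime'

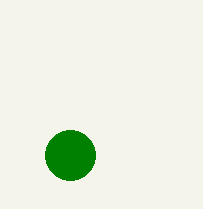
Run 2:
x = 70
y = 155
r = 25
c = 'green'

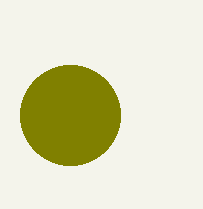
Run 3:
x = 70; y = 115; r = 50; c = 'olive'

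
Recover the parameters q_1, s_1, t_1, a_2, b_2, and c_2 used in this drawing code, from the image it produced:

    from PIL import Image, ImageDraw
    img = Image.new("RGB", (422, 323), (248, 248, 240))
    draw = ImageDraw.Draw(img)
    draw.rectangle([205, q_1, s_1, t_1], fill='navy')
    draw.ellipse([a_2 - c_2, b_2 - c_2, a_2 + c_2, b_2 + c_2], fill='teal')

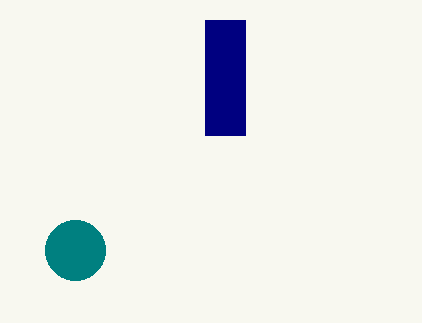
q_1 = 20
s_1 = 245
t_1 = 135
a_2 = 75
b_2 = 250
c_2 = 30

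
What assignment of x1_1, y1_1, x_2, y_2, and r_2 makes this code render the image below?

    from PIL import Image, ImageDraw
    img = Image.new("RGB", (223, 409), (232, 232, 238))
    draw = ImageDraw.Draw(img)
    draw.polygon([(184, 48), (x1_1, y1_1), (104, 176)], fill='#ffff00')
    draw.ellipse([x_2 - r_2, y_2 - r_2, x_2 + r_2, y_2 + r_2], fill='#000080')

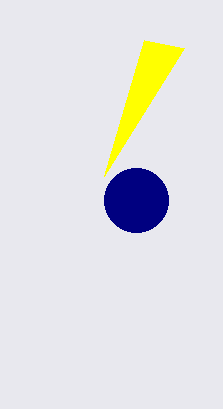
x1_1 = 144; y1_1 = 40; x_2 = 136; y_2 = 200; r_2 = 32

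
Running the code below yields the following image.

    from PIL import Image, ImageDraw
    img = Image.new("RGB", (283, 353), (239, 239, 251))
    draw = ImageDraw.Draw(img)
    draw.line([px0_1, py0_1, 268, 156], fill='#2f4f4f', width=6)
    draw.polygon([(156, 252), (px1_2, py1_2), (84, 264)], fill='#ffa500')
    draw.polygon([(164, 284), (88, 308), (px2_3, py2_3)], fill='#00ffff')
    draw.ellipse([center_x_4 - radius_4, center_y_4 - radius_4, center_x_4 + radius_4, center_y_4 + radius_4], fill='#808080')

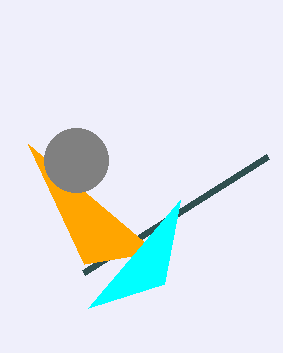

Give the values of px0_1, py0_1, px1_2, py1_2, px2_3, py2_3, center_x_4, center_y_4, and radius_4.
px0_1 = 84, py0_1 = 272, px1_2 = 28, py1_2 = 144, px2_3 = 180, py2_3 = 200, center_x_4 = 76, center_y_4 = 160, radius_4 = 32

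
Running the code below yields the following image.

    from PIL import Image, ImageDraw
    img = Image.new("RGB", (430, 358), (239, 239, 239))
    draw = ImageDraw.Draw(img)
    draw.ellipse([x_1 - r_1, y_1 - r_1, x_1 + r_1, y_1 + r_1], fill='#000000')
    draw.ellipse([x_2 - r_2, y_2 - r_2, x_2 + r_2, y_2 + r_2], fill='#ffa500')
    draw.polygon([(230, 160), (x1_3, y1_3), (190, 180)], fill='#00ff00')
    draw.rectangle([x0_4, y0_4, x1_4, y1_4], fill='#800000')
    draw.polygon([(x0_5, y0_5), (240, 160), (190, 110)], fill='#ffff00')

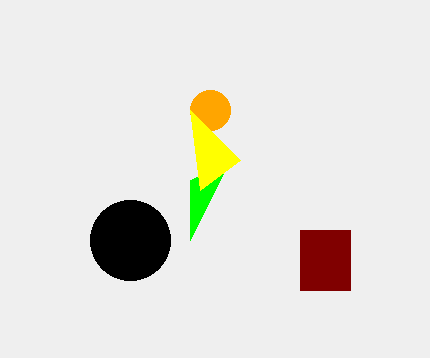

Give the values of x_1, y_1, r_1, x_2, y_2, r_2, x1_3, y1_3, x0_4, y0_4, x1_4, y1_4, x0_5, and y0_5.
x_1 = 130, y_1 = 240, r_1 = 40, x_2 = 210, y_2 = 110, r_2 = 20, x1_3 = 190, y1_3 = 240, x0_4 = 300, y0_4 = 230, x1_4 = 350, y1_4 = 290, x0_5 = 200, y0_5 = 190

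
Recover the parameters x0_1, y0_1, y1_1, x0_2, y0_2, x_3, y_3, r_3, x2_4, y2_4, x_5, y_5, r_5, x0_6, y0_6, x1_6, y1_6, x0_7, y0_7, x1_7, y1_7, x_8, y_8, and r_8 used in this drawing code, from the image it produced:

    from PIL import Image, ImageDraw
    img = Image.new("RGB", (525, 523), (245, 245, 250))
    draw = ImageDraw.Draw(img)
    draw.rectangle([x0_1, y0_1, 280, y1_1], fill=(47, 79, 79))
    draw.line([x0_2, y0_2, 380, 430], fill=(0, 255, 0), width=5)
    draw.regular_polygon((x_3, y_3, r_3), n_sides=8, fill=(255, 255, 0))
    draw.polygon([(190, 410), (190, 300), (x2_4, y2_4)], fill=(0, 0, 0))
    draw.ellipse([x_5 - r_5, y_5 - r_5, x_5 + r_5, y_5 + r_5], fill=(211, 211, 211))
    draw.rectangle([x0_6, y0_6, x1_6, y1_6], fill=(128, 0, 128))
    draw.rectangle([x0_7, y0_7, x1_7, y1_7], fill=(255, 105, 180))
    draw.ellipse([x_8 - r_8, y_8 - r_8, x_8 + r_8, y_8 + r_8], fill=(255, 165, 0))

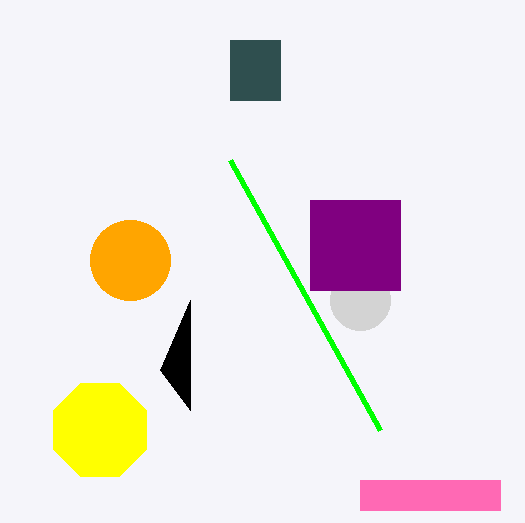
x0_1 = 230, y0_1 = 40, y1_1 = 100, x0_2 = 230, y0_2 = 160, x_3 = 100, y_3 = 430, r_3 = 50, x2_4 = 160, y2_4 = 370, x_5 = 360, y_5 = 300, r_5 = 30, x0_6 = 310, y0_6 = 200, x1_6 = 400, y1_6 = 290, x0_7 = 360, y0_7 = 480, x1_7 = 500, y1_7 = 510, x_8 = 130, y_8 = 260, r_8 = 40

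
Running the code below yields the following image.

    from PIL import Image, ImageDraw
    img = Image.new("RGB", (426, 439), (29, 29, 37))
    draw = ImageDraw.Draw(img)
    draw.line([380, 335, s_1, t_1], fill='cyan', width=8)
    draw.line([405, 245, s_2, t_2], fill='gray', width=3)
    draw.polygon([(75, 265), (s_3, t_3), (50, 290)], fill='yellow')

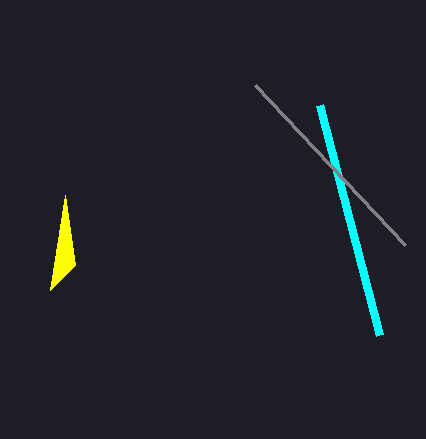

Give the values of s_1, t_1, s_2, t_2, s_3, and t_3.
s_1 = 320, t_1 = 105, s_2 = 255, t_2 = 85, s_3 = 65, t_3 = 195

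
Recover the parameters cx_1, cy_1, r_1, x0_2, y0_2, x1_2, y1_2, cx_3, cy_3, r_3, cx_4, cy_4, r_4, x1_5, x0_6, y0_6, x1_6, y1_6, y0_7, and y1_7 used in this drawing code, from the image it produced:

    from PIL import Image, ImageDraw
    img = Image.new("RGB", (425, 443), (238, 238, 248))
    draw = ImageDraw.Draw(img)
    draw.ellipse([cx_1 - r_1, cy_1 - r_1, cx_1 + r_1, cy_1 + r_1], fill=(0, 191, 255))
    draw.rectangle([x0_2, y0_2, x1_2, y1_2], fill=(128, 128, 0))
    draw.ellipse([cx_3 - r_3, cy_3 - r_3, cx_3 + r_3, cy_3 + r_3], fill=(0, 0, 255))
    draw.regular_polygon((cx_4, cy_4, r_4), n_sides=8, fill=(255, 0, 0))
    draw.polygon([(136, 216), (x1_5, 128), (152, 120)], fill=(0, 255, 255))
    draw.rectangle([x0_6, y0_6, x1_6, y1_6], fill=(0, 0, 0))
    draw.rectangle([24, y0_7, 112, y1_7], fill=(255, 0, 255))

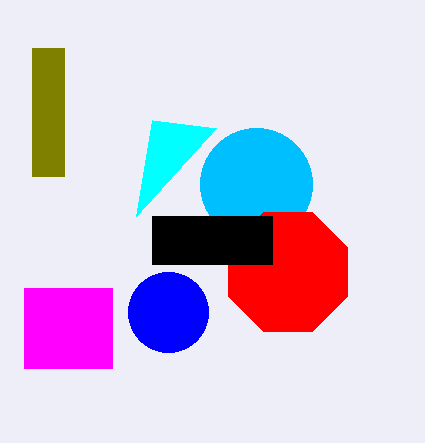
cx_1 = 256
cy_1 = 184
r_1 = 56
x0_2 = 32
y0_2 = 48
x1_2 = 64
y1_2 = 176
cx_3 = 168
cy_3 = 312
r_3 = 40
cx_4 = 288
cy_4 = 272
r_4 = 64
x1_5 = 216
x0_6 = 152
y0_6 = 216
x1_6 = 272
y1_6 = 264
y0_7 = 288
y1_7 = 368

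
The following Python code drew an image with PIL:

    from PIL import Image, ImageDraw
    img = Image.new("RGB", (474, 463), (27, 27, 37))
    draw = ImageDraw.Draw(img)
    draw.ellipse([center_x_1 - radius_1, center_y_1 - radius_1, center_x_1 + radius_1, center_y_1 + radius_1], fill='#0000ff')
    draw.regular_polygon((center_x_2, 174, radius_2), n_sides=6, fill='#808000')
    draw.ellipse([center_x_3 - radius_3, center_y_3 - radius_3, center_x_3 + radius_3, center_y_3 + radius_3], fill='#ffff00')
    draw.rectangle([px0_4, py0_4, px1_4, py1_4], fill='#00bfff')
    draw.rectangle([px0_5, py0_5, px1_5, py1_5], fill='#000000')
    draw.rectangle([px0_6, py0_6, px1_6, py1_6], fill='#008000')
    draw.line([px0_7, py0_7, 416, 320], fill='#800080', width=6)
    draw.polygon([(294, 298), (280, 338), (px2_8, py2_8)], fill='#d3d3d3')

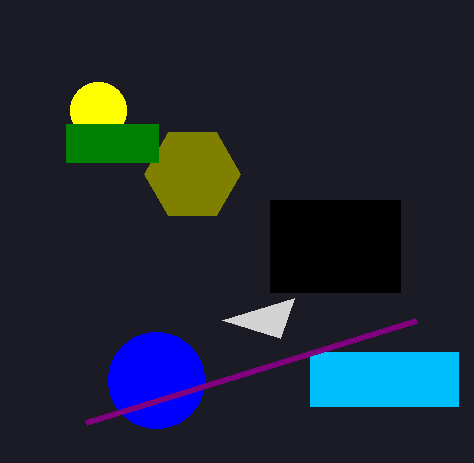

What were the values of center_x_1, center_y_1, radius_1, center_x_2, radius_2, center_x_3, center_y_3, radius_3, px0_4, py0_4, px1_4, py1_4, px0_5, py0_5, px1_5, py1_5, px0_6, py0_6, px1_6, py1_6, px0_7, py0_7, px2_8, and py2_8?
center_x_1 = 156, center_y_1 = 380, radius_1 = 48, center_x_2 = 192, radius_2 = 48, center_x_3 = 98, center_y_3 = 110, radius_3 = 28, px0_4 = 310, py0_4 = 352, px1_4 = 458, py1_4 = 406, px0_5 = 270, py0_5 = 200, px1_5 = 400, py1_5 = 292, px0_6 = 66, py0_6 = 124, px1_6 = 158, py1_6 = 162, px0_7 = 86, py0_7 = 422, px2_8 = 222, py2_8 = 320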